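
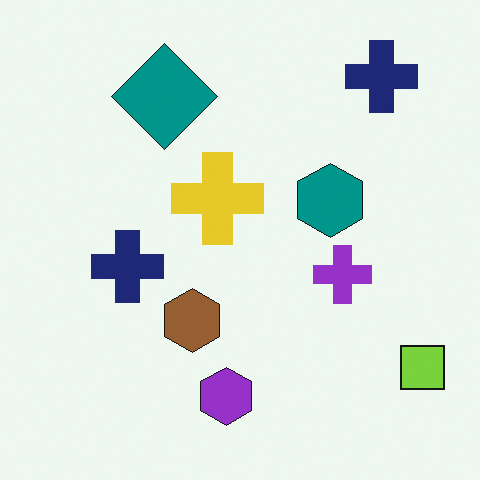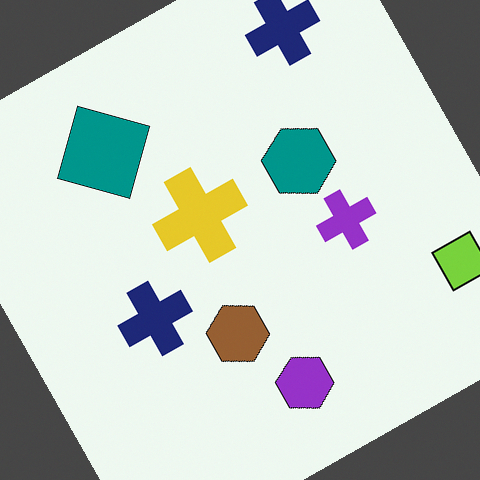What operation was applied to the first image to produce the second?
The transformation is: rotated counter-clockwise by a clearly visible amount.

Every shape is tilted by the same angle and the image corners show triangular fill wedges — a whole-image rotation by a non-right angle.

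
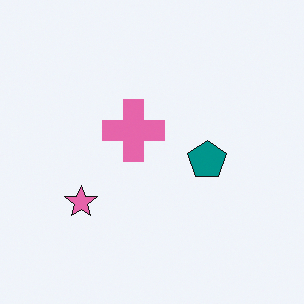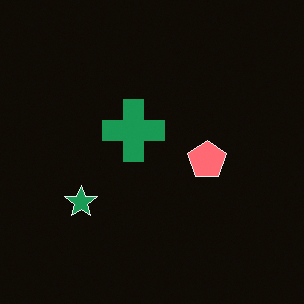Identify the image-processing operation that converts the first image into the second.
The image was color-inverted (negative).

The light background has become dark and every shape's color is its complement — a photographic negative.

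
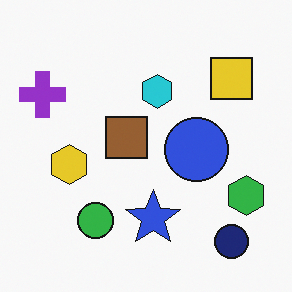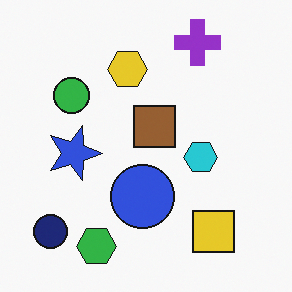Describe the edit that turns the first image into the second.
This is the original image rotated 90° clockwise.

The navy circle sits in the bottom-right of the first image and the bottom-left of the second — consistent with a whole-image 90° clockwise rotation.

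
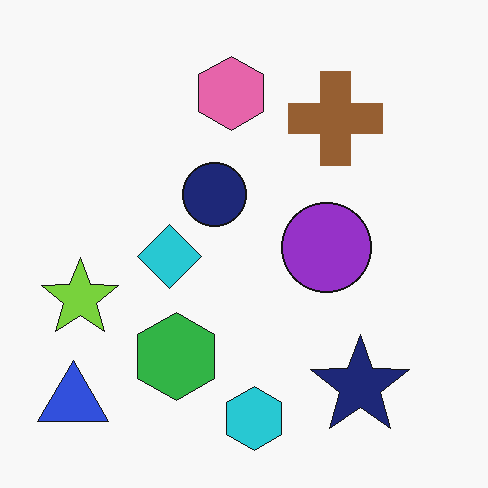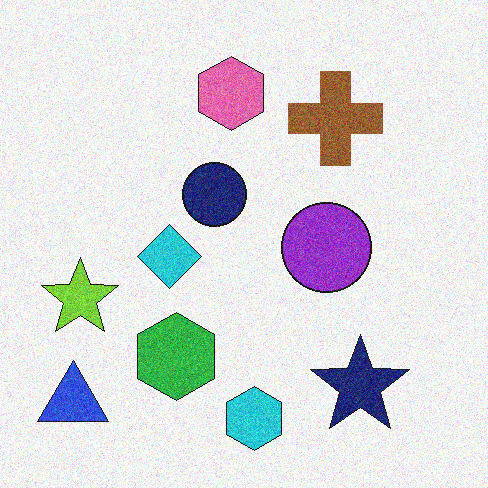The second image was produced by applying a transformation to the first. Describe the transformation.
Degraded with visible gaussian noise.

Random speckle covers the whole image, including the flat background.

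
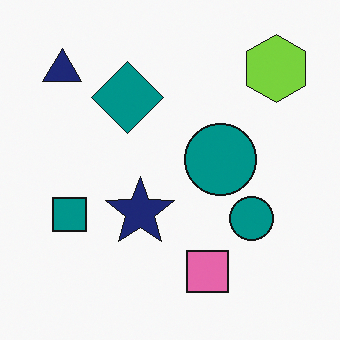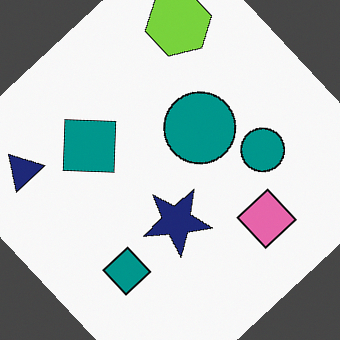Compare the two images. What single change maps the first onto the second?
It was rotated counter-clockwise by a large amount — several tens of degrees.

Every shape is tilted by the same angle and the image corners show triangular fill wedges — a whole-image rotation by a non-right angle.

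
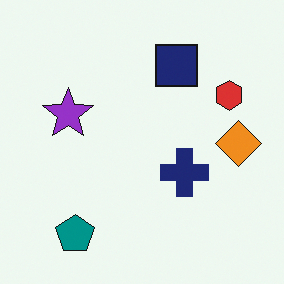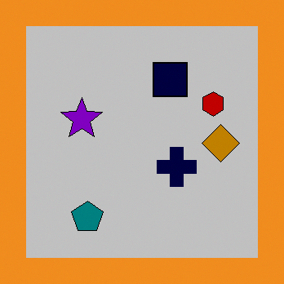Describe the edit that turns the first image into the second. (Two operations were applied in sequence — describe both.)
Heavily posterized to just a handful of flat colors, then framed with a orange border.

Each flat color has snapped to a coarser quantized level — most visibly, the near-white background has dropped to a flat grey. A solid orange frame runs around the edge of the second image, with the content slightly shrunk inside it.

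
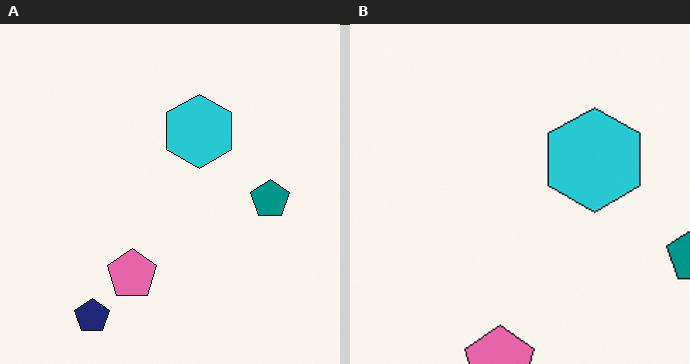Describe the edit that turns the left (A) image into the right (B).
The transformation is: cropped to a modestly smaller region and rescaled.

The visible shapes are larger and the field of view is narrower; shapes near the original edges may be partly or wholly outside the frame — a crop-and-rescale.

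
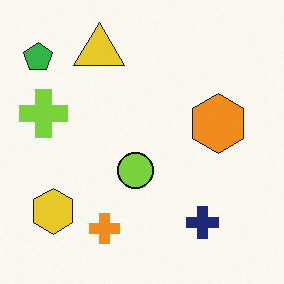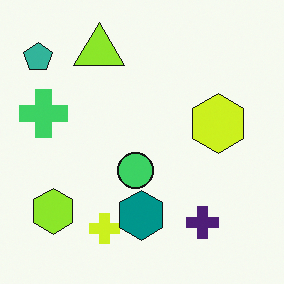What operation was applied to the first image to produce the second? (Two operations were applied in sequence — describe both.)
The image was hue-shifted slightly, then overlaid with an additional teal hexagon.

Every shape's color has rotated by the same amount around the hue wheel — a uniform hue shift. A teal hexagon appears in the second image that is absent from the first.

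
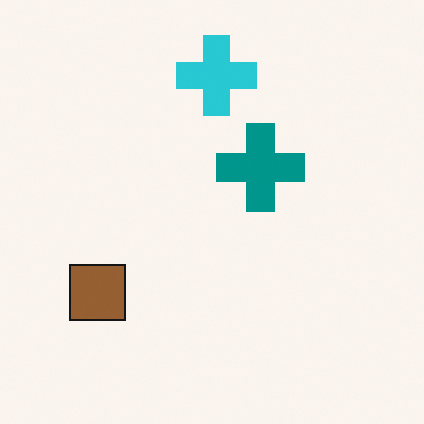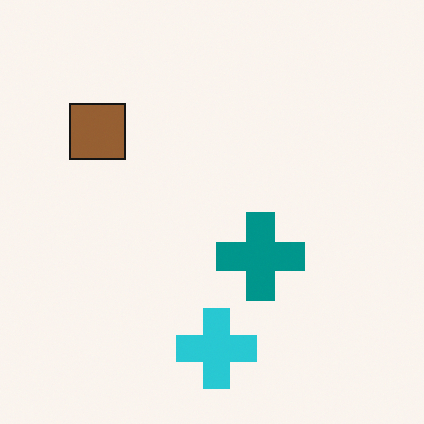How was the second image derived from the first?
This is the original image flipped vertically (top ↔ bottom).

The cyan cross is in the top of the first image and the bottom of the second — shapes on opposite sides of the horizontal midline have swapped in a mirror flip.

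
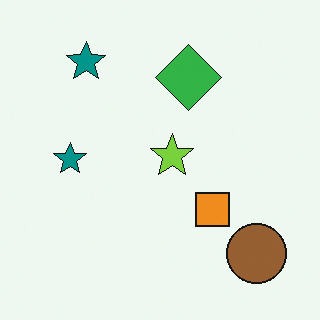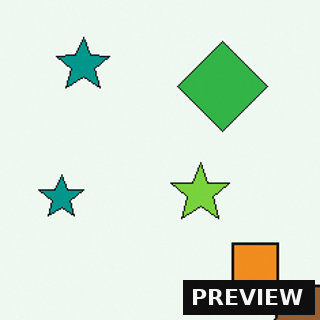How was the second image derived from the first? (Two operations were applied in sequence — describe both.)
This is the original image cropped slightly and scaled back up, then watermarked with the text "PREVIEW" in the lower-right corner.

The visible shapes are larger and the field of view is narrower; shapes near the original edges may be partly or wholly outside the frame — a crop-and-rescale. A dark label reading "PREVIEW" appears in the lower-right corner.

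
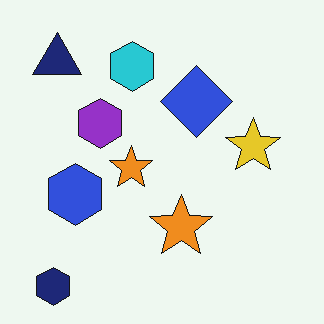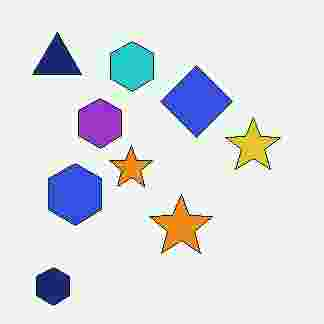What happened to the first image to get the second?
The second image is the first degraded with heavy JPEG compression.

Blocky 8×8 compression artifacts appear around shape edges and the flat background shows ringing — characteristic JPEG degradation.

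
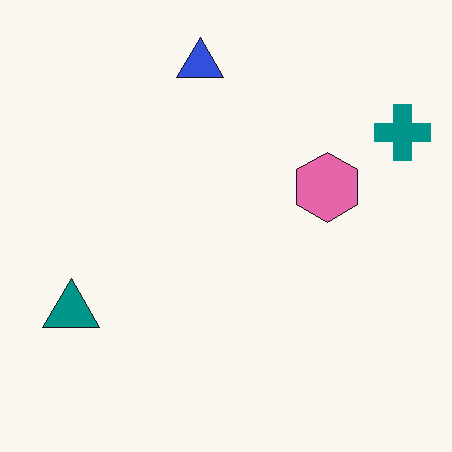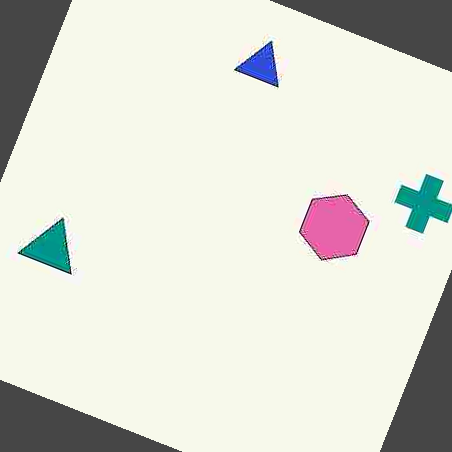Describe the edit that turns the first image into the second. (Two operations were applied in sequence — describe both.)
Heavily JPEG-compressed with obvious blocking artifacts, then rotated clockwise by a moderate amount.

Blocky 8×8 compression artifacts appear around shape edges and the flat background shows ringing — characteristic JPEG degradation. Every shape is tilted by the same angle and the image corners show triangular fill wedges — a whole-image rotation by a non-right angle.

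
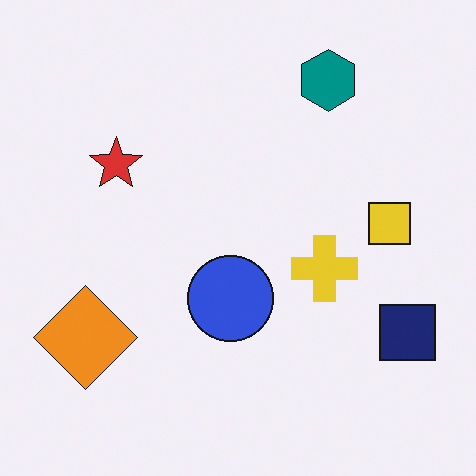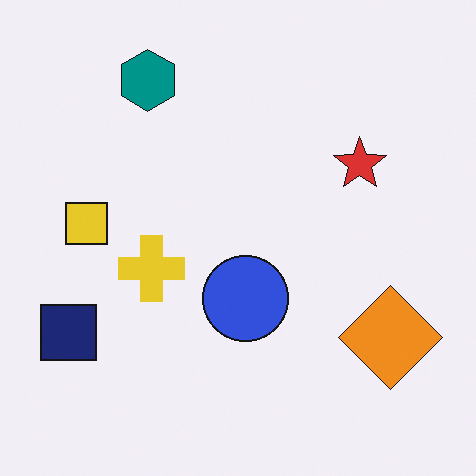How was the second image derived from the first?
It was flipped horizontally (left ↔ right).

The navy square is in the bottom-right of the first image and the bottom-left of the second — shapes on opposite sides of the vertical midline have swapped in a mirror flip.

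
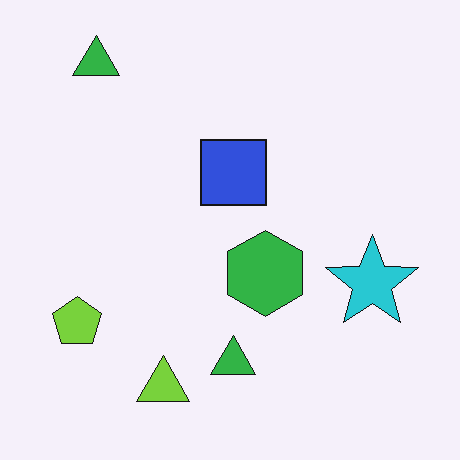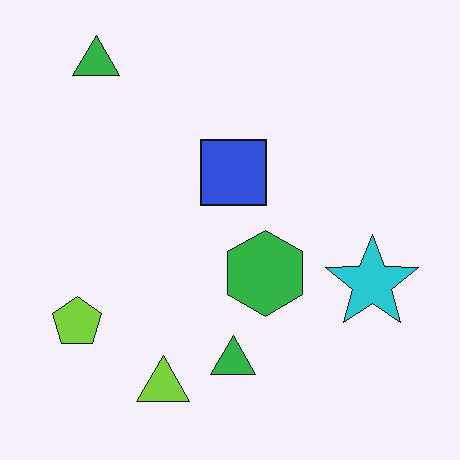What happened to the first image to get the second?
This is the original image given moderate JPEG compression.

Blocky 8×8 compression artifacts appear around shape edges and the flat background shows ringing — characteristic JPEG degradation.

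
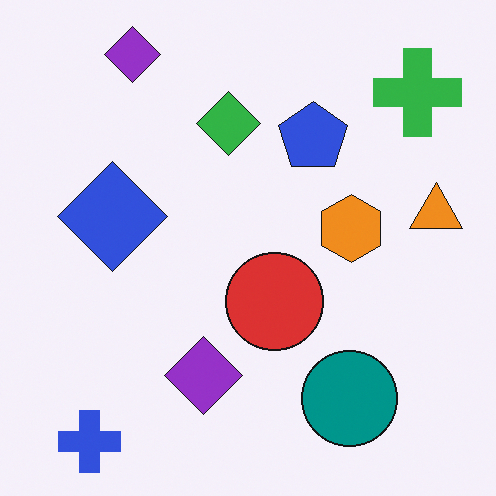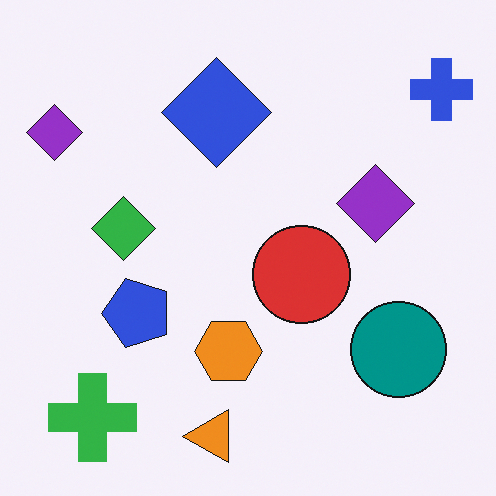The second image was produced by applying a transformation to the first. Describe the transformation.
The transformation is: transposed (reflected across the top-left ↔ bottom-right diagonal).

Shapes have swapped their row and column positions — what was in the top-right is now in the bottom-left — a diagonal reflection.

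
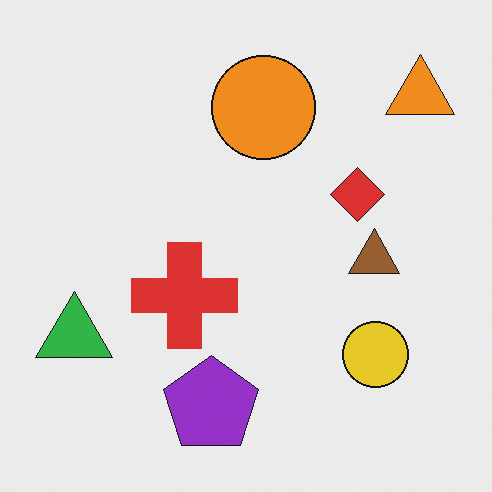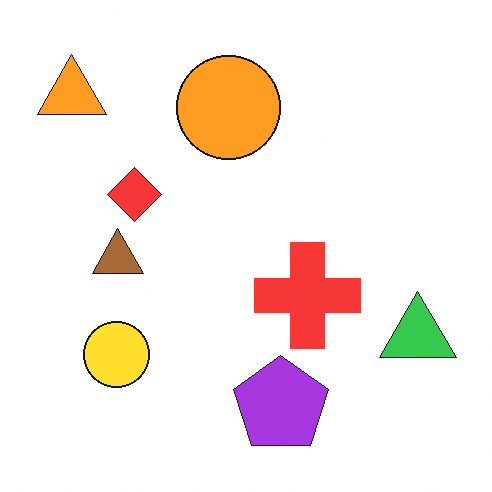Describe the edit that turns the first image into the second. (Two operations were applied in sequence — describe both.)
Flipped horizontally (left ↔ right), then brightened a little.

The orange triangle is in the top-right of the first image and the top-left of the second — shapes on opposite sides of the vertical midline have swapped in a mirror flip. Every pixel — background and shapes alike — is uniformly brightened.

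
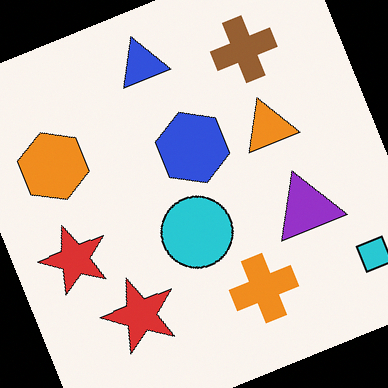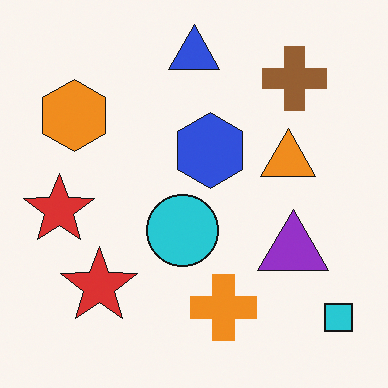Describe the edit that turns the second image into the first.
Rotated counter-clockwise by a moderate amount.

Every shape is tilted by the same angle and the image corners show triangular fill wedges — a whole-image rotation by a non-right angle.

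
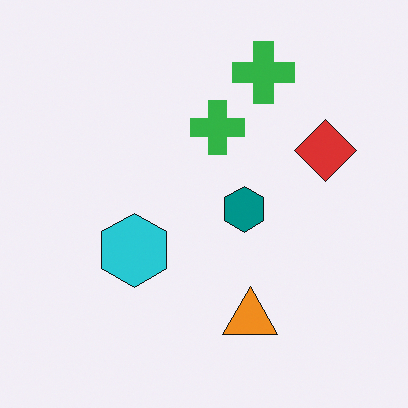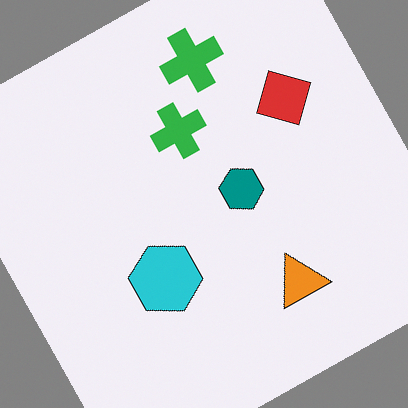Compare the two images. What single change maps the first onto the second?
The transformation is: rotated counter-clockwise by a clearly visible amount.

Every shape is tilted by the same angle and the image corners show triangular fill wedges — a whole-image rotation by a non-right angle.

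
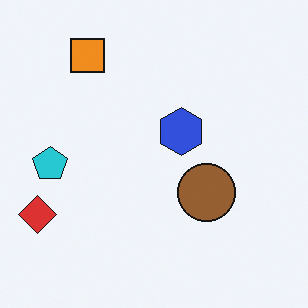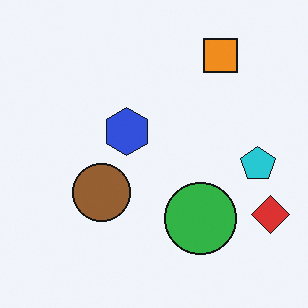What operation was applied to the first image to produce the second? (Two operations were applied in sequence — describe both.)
The second image is the first flipped horizontally (left ↔ right), then overlaid with an additional green circle.

The red diamond is in the bottom-left of the first image and the bottom-right of the second — shapes on opposite sides of the vertical midline have swapped in a mirror flip. A green circle appears in the second image that is absent from the first.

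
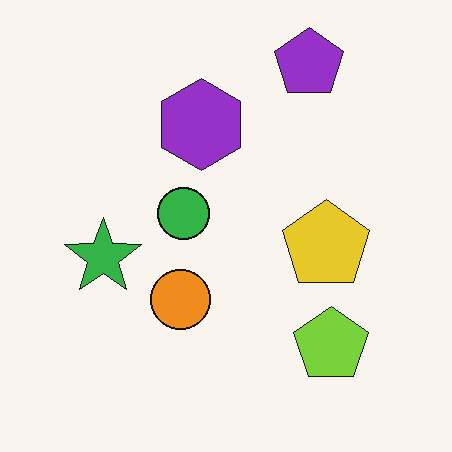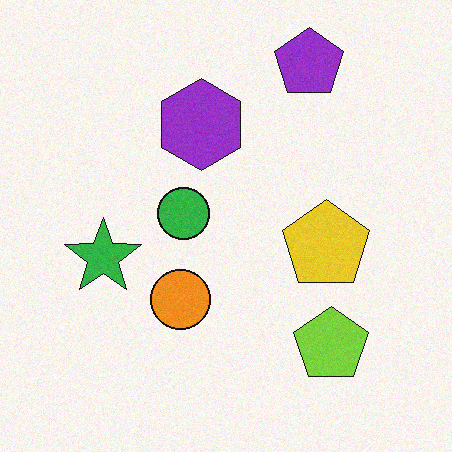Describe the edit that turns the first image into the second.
The image was degraded with light additive noise.

Random speckle covers the whole image, including the flat background.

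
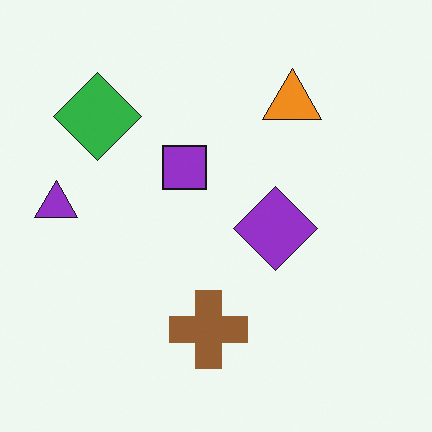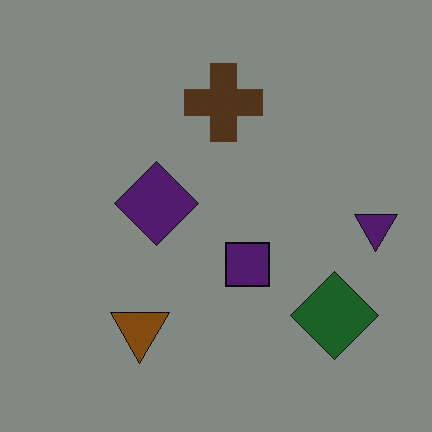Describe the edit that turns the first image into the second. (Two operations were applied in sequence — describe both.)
It was darkened a lot, then rotated 180°.

Every pixel — background and shapes alike — is uniformly darkened. The purple triangle sits in the left of the first image and the right of the second — consistent with a whole-image 180° rotation.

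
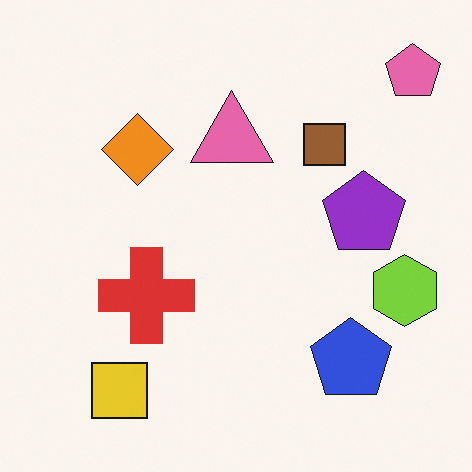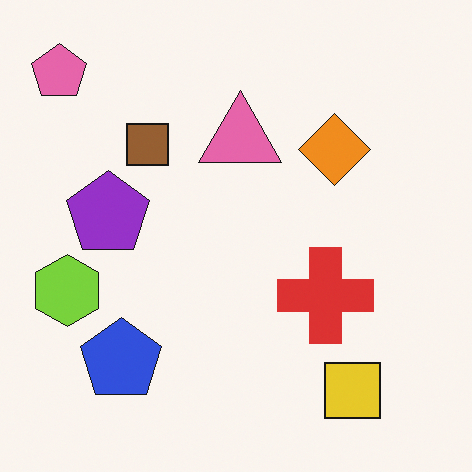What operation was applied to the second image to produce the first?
This is the original image flipped horizontally (left ↔ right).

The pink pentagon is in the top-left of the second image and the top-right of the first — shapes on opposite sides of the vertical midline have swapped in a mirror flip.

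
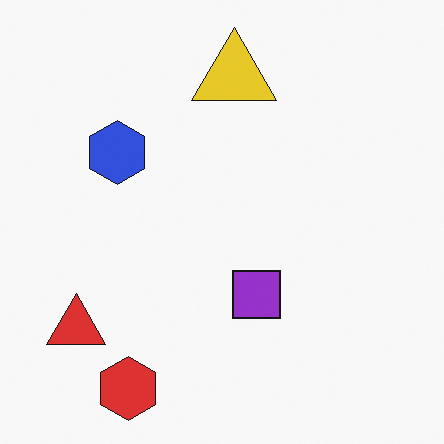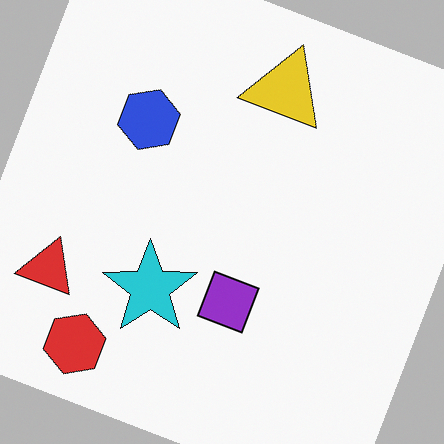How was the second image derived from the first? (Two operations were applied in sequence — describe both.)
It was rotated clockwise by a clearly visible amount, then overlaid with an additional cyan star.

Every shape is tilted by the same angle and the image corners show triangular fill wedges — a whole-image rotation by a non-right angle. A cyan star appears in the second image that is absent from the first.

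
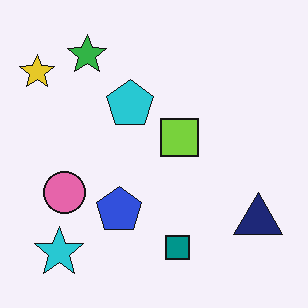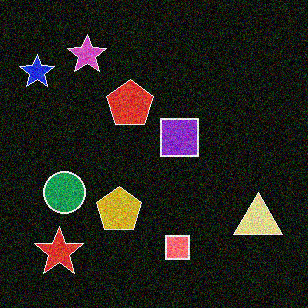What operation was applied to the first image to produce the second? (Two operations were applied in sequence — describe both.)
The transformation is: color-inverted (negative), then degraded with strong gaussian noise.

The light background has become dark and every shape's color is its complement — a photographic negative. Random speckle covers the whole image, including the flat background.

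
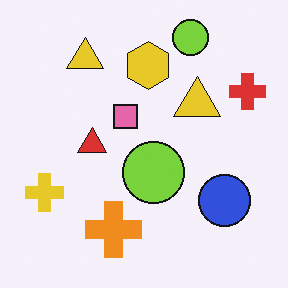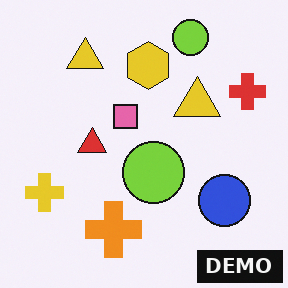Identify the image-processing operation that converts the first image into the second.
It was watermarked with the text "DEMO" in the lower-right corner.

A dark label reading "DEMO" appears in the lower-right corner.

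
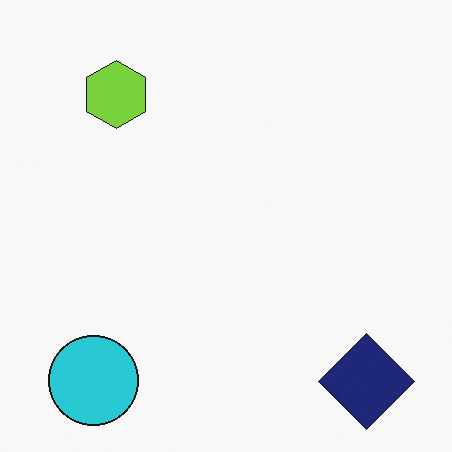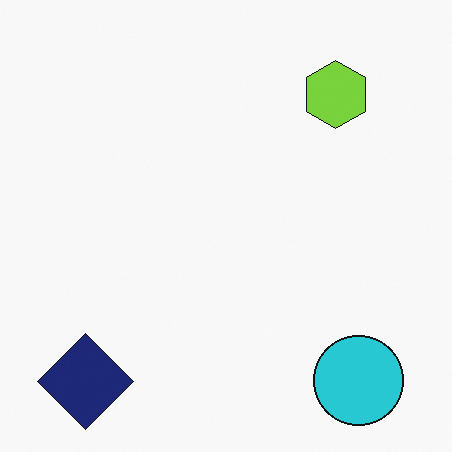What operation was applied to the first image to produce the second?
This is the original image flipped horizontally (left ↔ right).

The navy diamond is in the bottom-right of the first image and the bottom-left of the second — shapes on opposite sides of the vertical midline have swapped in a mirror flip.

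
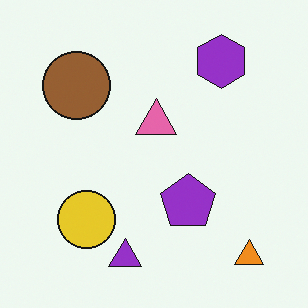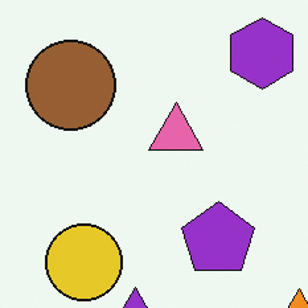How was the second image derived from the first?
It was cropped to a modestly smaller region and rescaled.

The visible shapes are larger and the field of view is narrower; shapes near the original edges may be partly or wholly outside the frame — a crop-and-rescale.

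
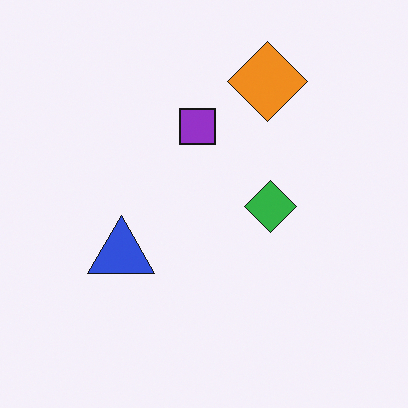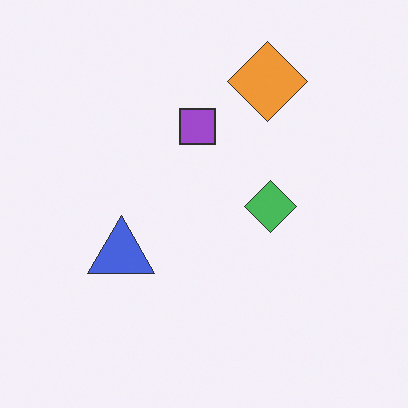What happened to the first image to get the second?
The transformation is: given slightly reduced contrast.

Tones are pushed toward mid-grey across the whole image — a global contrast change.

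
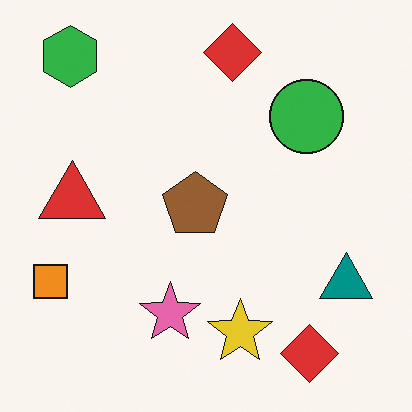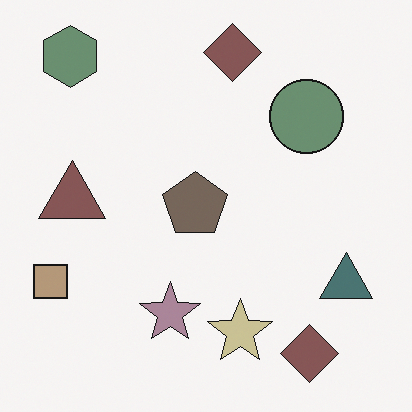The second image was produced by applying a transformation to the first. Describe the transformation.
The image was heavily desaturated.

All colors are more muted and greyish — a global saturation change.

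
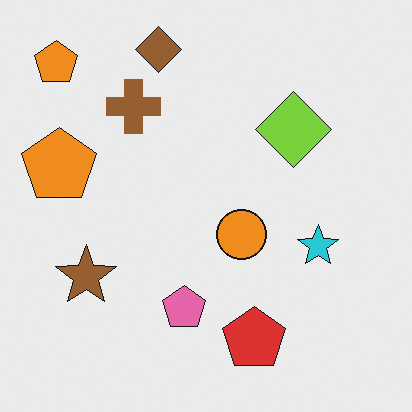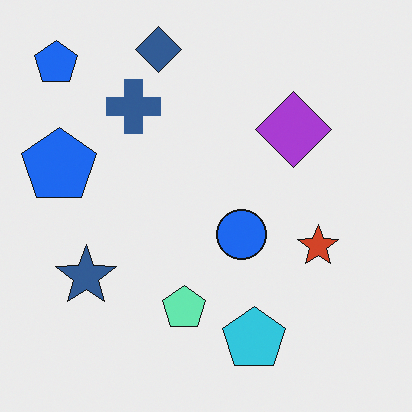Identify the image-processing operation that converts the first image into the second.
The transformation is: hue-shifted through roughly half the color wheel.

Every shape's color has rotated by the same amount around the hue wheel — a uniform hue shift.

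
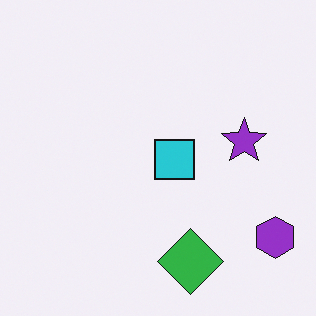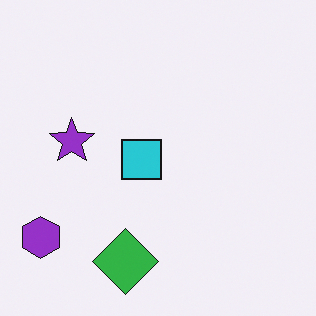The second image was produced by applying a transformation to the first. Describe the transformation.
The transformation is: flipped horizontally (left ↔ right).

The purple hexagon is in the bottom-right of the first image and the bottom-left of the second — shapes on opposite sides of the vertical midline have swapped in a mirror flip.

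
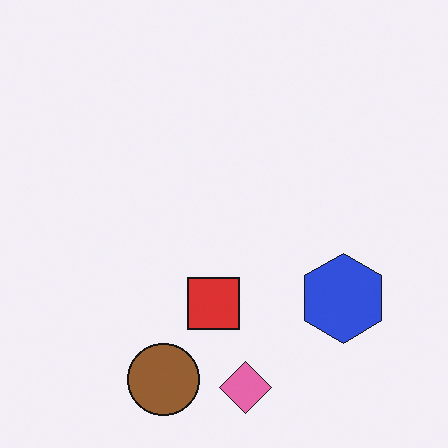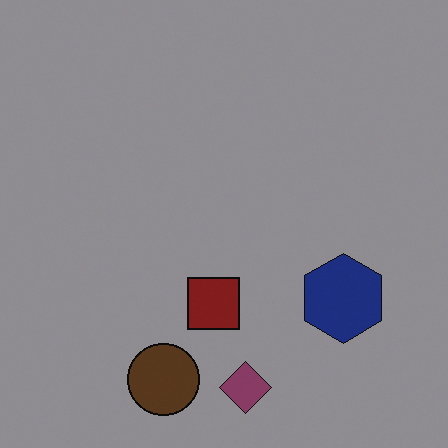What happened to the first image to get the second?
The transformation is: darkened a lot.

Every pixel — background and shapes alike — is uniformly darkened.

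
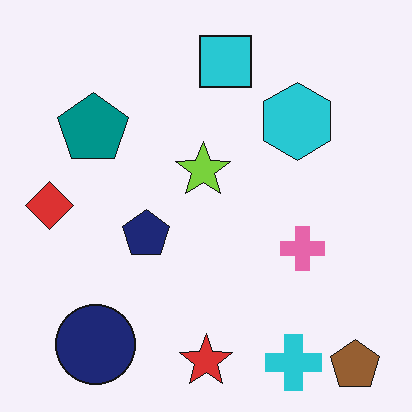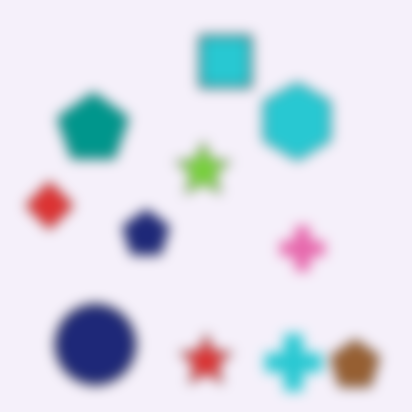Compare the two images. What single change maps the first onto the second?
Heavily blurred.

Shape edges and outlines are uniformly softened across the whole image.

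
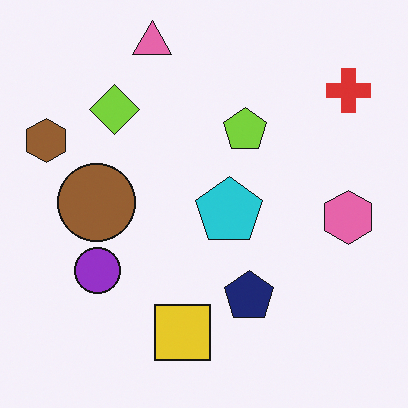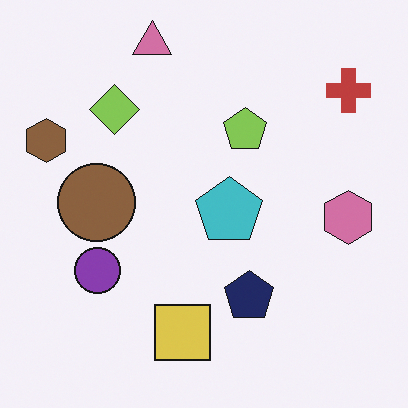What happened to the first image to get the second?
It was slightly desaturated.

All colors are more muted and greyish — a global saturation change.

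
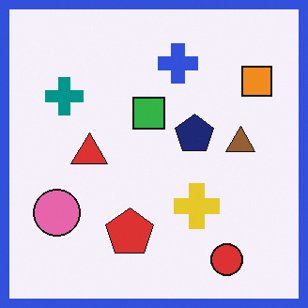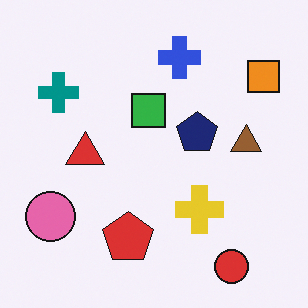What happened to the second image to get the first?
It was framed with a blue border.

A solid blue frame runs around the edge of the first image, with the content slightly shrunk inside it.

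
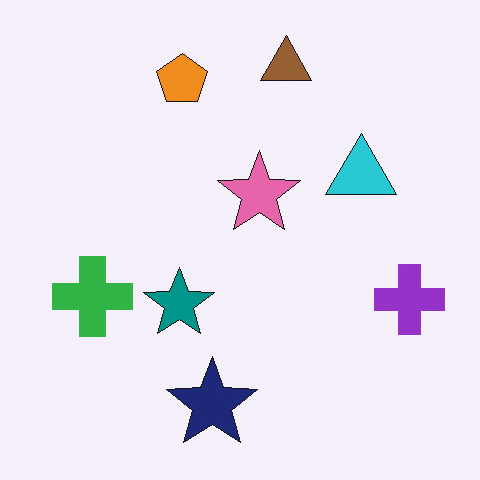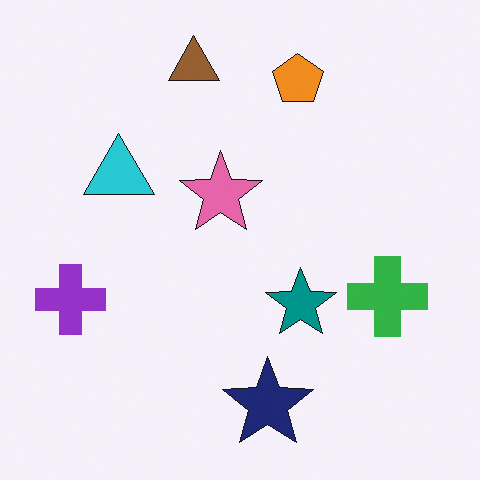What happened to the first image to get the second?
This is the original image flipped horizontally (left ↔ right).

The purple cross is in the right of the first image and the left of the second — shapes on opposite sides of the vertical midline have swapped in a mirror flip.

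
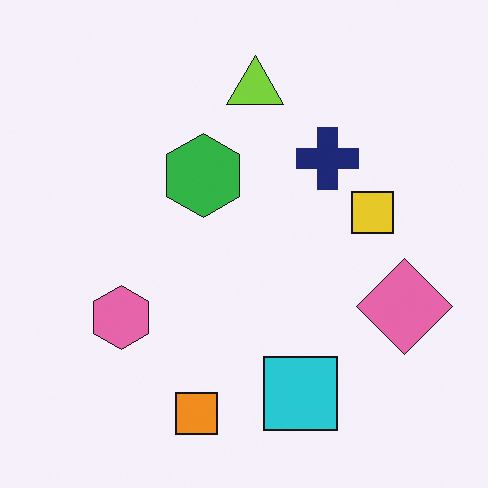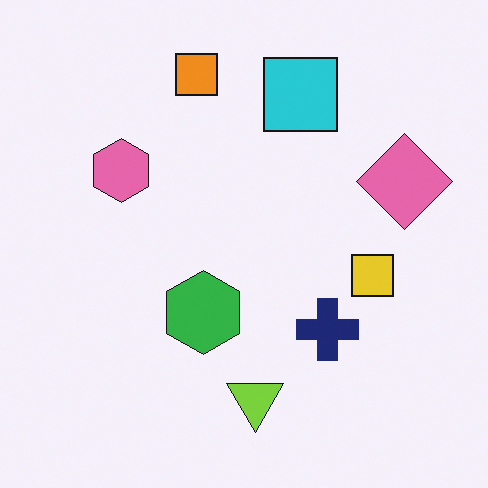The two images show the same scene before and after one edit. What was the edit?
The image was flipped vertically (top ↔ bottom).

The orange square is in the bottom of the first image and the top of the second — shapes on opposite sides of the horizontal midline have swapped in a mirror flip.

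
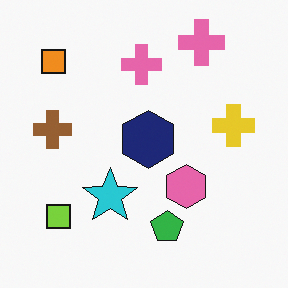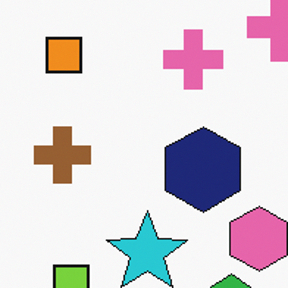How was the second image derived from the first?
The transformation is: cropped to a modestly smaller region and rescaled.

The visible shapes are larger and the field of view is narrower; shapes near the original edges may be partly or wholly outside the frame — a crop-and-rescale.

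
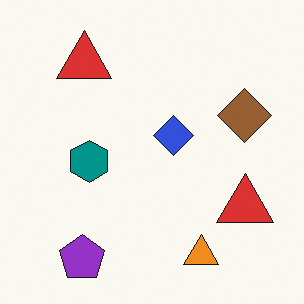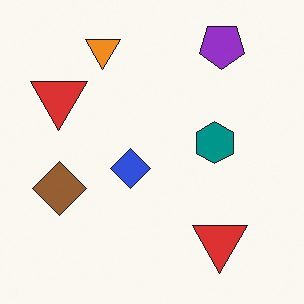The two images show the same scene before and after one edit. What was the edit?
This is the original image rotated 180°.

The purple pentagon sits in the bottom-left of the first image and the top-right of the second — consistent with a whole-image 180° rotation.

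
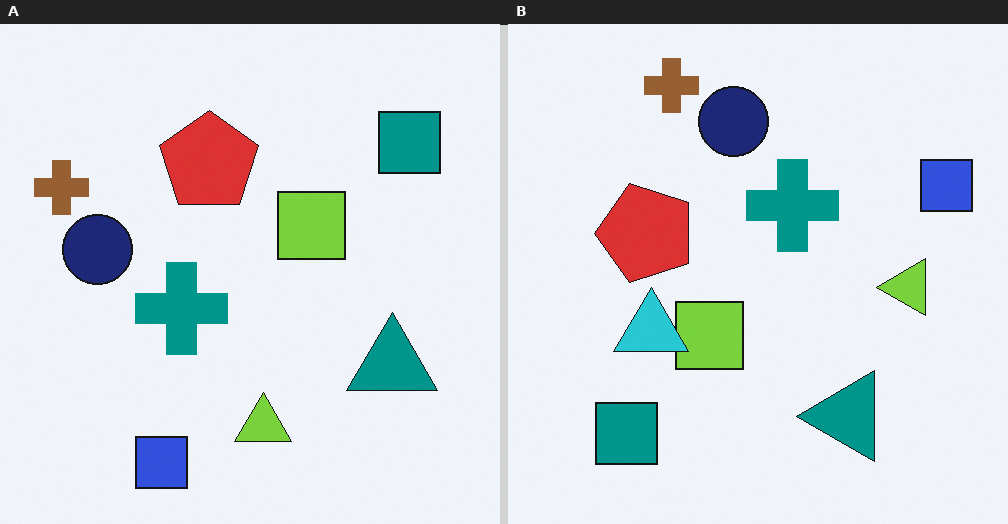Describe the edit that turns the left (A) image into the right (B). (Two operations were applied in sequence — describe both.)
The right (B) image is the left (A) transposed (reflected across the top-left ↔ bottom-right diagonal), then overlaid with an additional cyan triangle.

Shapes have swapped their row and column positions — what was in the top-right is now in the bottom-left — a diagonal reflection. A cyan triangle appears in the right (B) image that is absent from the left (A).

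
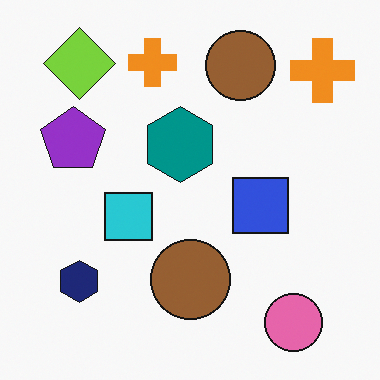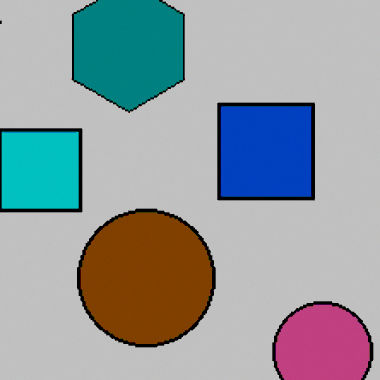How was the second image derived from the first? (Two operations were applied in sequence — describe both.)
It was cropped to a noticeably smaller region and rescaled, then aggressively posterized.

The visible shapes are larger and the field of view is narrower; shapes near the original edges may be partly or wholly outside the frame — a crop-and-rescale. Each flat color has snapped to a coarser quantized level — most visibly, the near-white background has dropped to a flat grey.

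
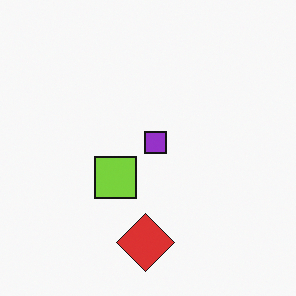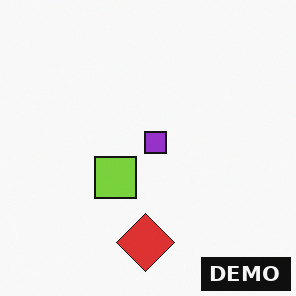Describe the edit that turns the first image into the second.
The second image is the first watermarked with the text "DEMO" in the lower-right corner.

A dark label reading "DEMO" appears in the lower-right corner.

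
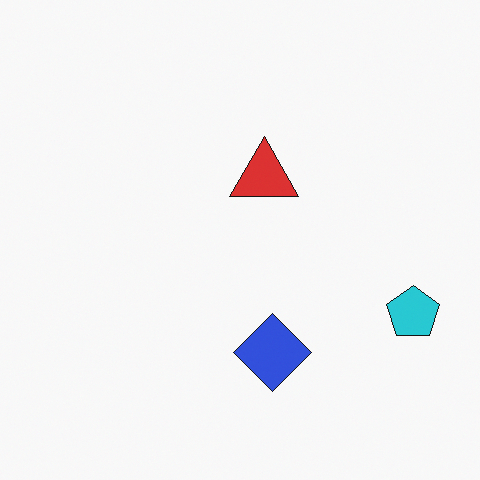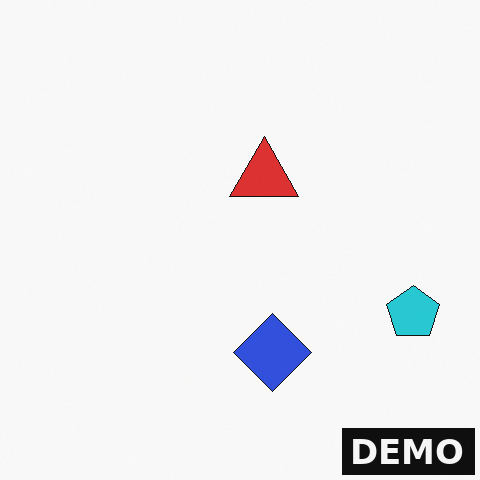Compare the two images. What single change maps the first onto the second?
It was watermarked with the text "DEMO" in the lower-right corner.

A dark label reading "DEMO" appears in the lower-right corner.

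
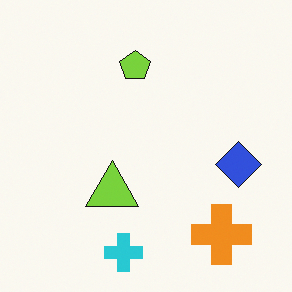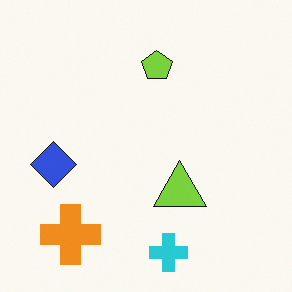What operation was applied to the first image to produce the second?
It was flipped horizontally (left ↔ right).

The blue diamond is in the right of the first image and the left of the second — shapes on opposite sides of the vertical midline have swapped in a mirror flip.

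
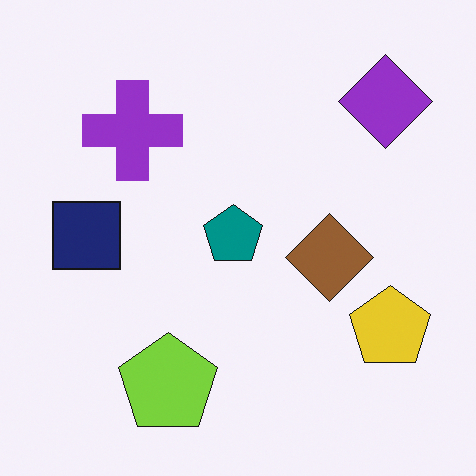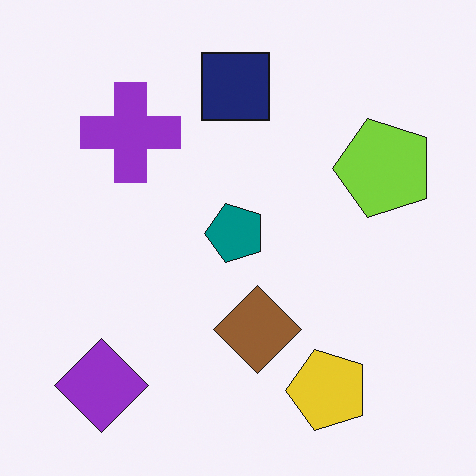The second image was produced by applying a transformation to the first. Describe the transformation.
The transformation is: transposed (reflected across the top-left ↔ bottom-right diagonal).

Shapes have swapped their row and column positions — what was in the top-right is now in the bottom-left — a diagonal reflection.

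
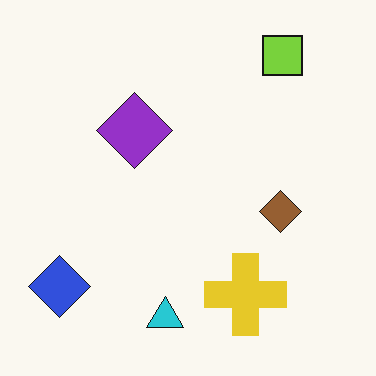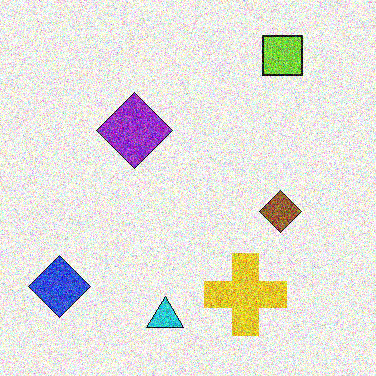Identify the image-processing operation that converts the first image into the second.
The transformation is: degraded with heavy additive noise.

Random speckle covers the whole image, including the flat background.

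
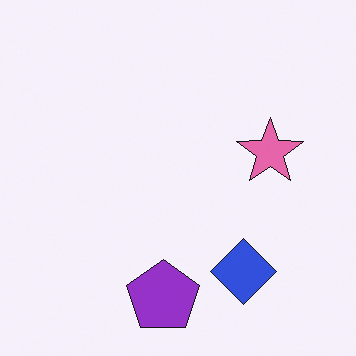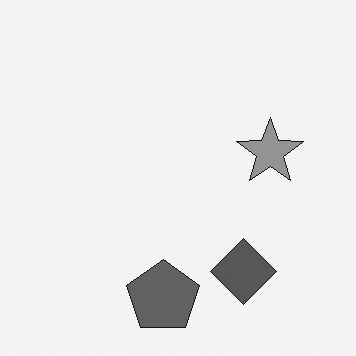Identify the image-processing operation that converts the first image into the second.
The image was converted to grayscale.

All color is removed — every shape is now a shade of grey.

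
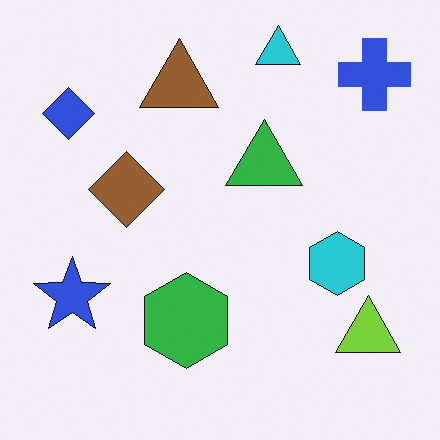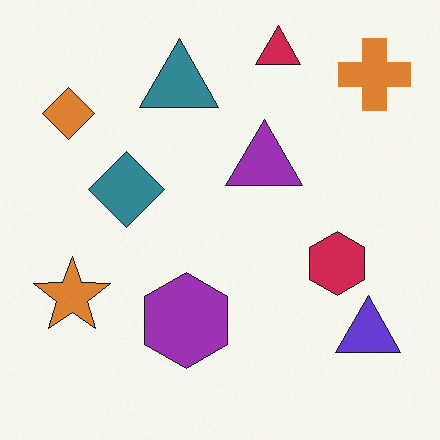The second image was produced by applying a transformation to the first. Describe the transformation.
The transformation is: hue-shifted through roughly half the color wheel.

Every shape's color has rotated by the same amount around the hue wheel — a uniform hue shift.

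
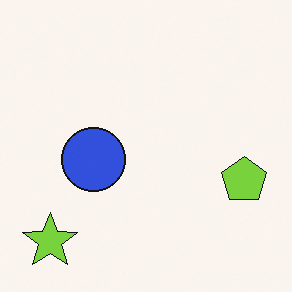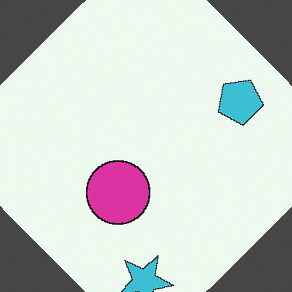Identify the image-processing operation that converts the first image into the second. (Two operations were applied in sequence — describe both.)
Hue-shifted by a moderate amount, then rotated counter-clockwise by a large amount — several tens of degrees.

Every shape's color has rotated by the same amount around the hue wheel — a uniform hue shift. Every shape is tilted by the same angle and the image corners show triangular fill wedges — a whole-image rotation by a non-right angle.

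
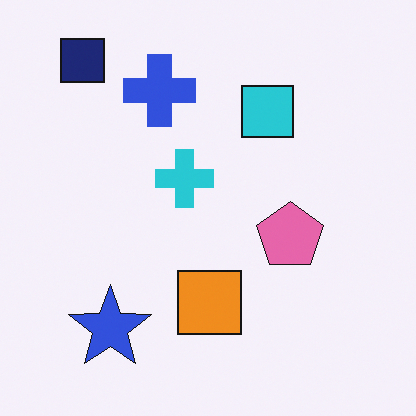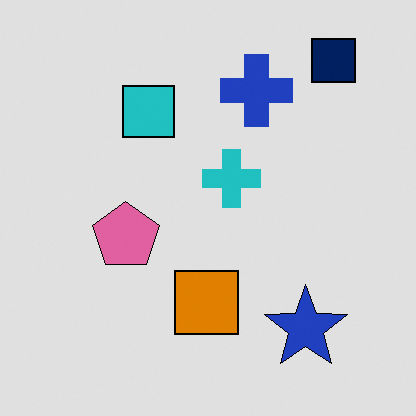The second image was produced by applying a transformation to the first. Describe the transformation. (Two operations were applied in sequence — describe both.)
The transformation is: flipped horizontally (left ↔ right), then moderately posterized.

The navy square is in the top-left of the first image and the top-right of the second — shapes on opposite sides of the vertical midline have swapped in a mirror flip. Each flat color has snapped to a coarser quantized level — most visibly, the near-white background has dropped to a flat grey.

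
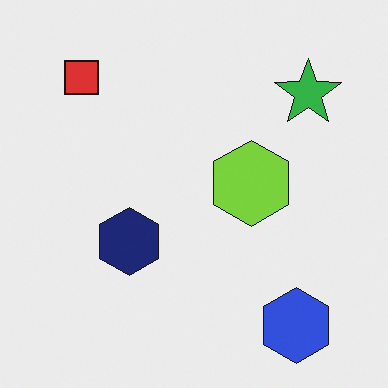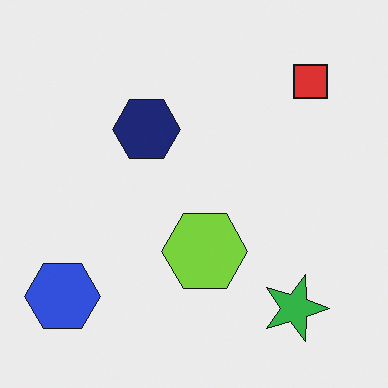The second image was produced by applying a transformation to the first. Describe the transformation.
The image was rotated 90° clockwise.

The blue hexagon sits in the bottom-right of the first image and the bottom-left of the second — consistent with a whole-image 90° clockwise rotation.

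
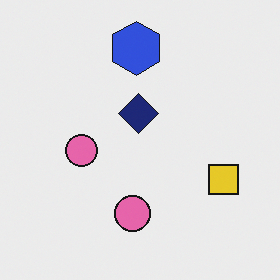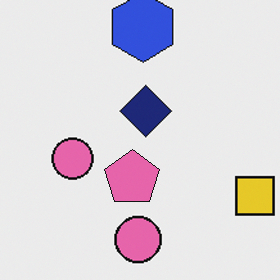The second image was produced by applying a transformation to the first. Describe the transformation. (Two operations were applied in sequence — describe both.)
This is the original image cropped slightly and scaled back up, then overlaid with an additional pink pentagon.

The visible shapes are larger and the field of view is narrower; shapes near the original edges may be partly or wholly outside the frame — a crop-and-rescale. A pink pentagon appears in the second image that is absent from the first.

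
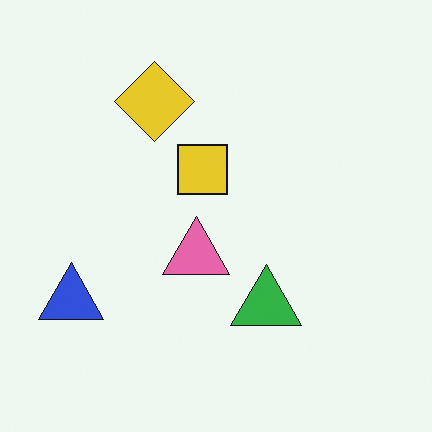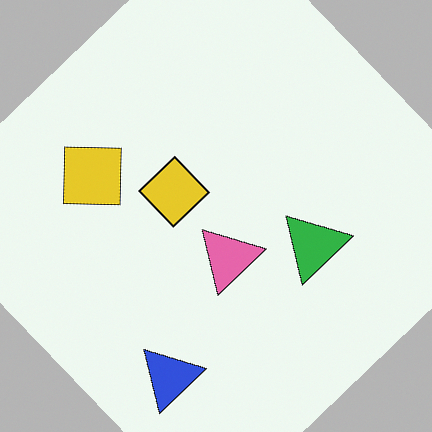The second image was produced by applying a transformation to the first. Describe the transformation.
This is the original image rotated counter-clockwise by a large amount — several tens of degrees.

Every shape is tilted by the same angle and the image corners show triangular fill wedges — a whole-image rotation by a non-right angle.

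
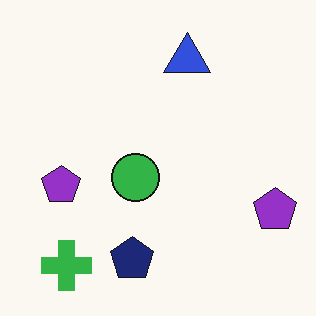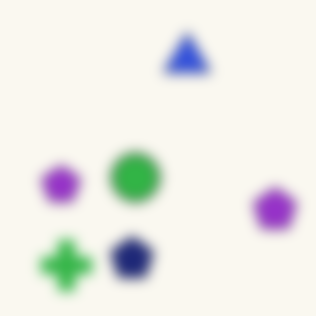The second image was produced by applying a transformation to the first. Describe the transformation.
Heavily blurred.

Shape edges and outlines are uniformly softened across the whole image.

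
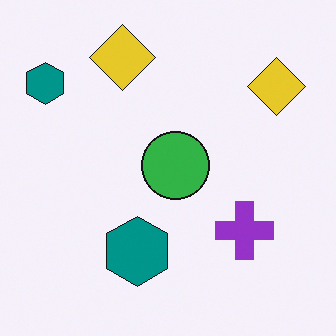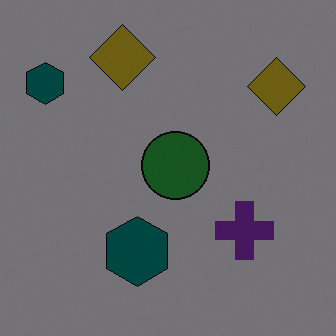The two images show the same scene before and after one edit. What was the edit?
The second image is the first darkened a lot.

Every pixel — background and shapes alike — is uniformly darkened.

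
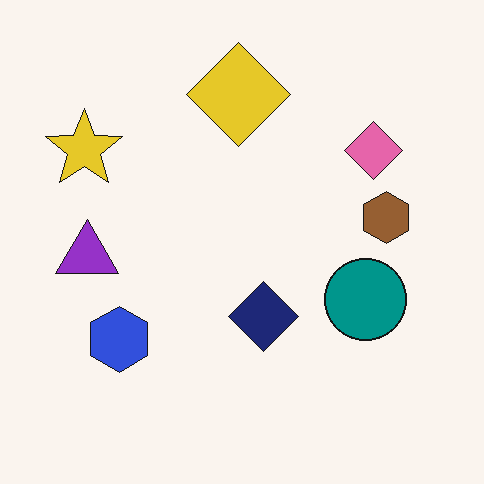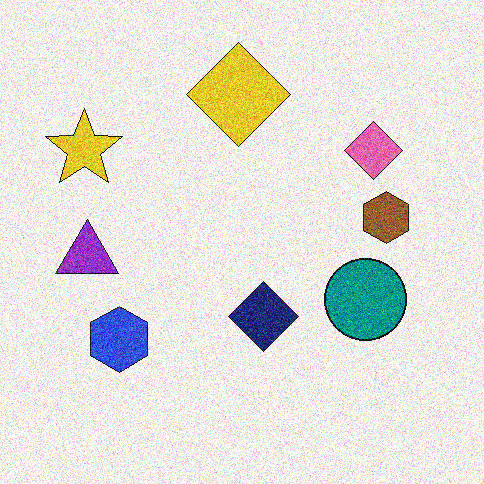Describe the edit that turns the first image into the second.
The transformation is: degraded with heavy additive noise.

Random speckle covers the whole image, including the flat background.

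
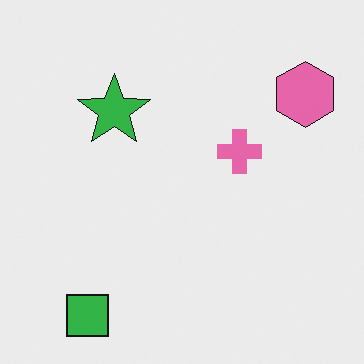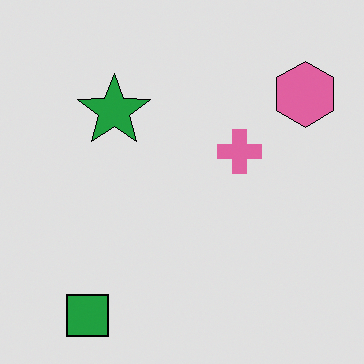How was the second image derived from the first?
Moderately posterized.

Each flat color has snapped to a coarser quantized level — most visibly, the near-white background has dropped to a flat grey.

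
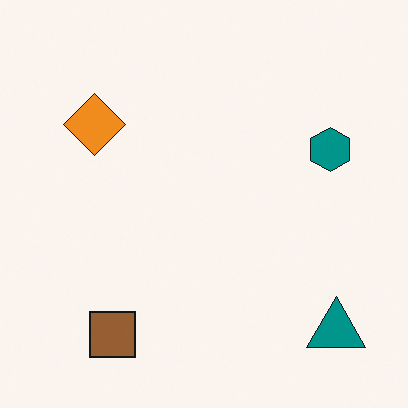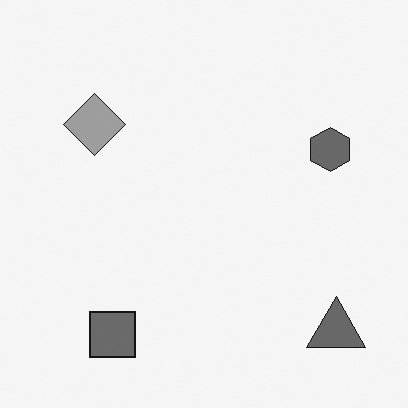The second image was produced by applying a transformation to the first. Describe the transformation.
This is the original image converted to grayscale.

All color is removed — every shape is now a shade of grey.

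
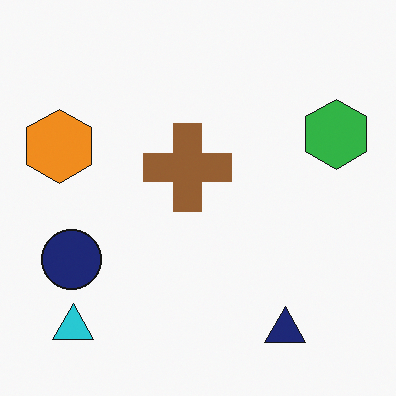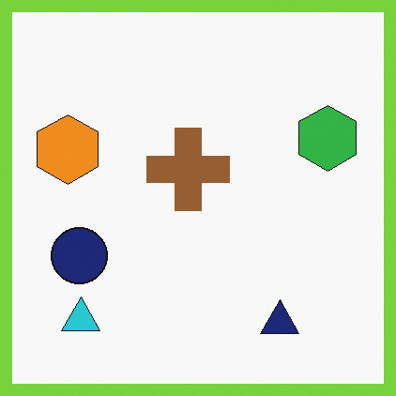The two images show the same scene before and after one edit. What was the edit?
The second image is the first framed with a lime border.

A solid lime frame runs around the edge of the second image, with the content slightly shrunk inside it.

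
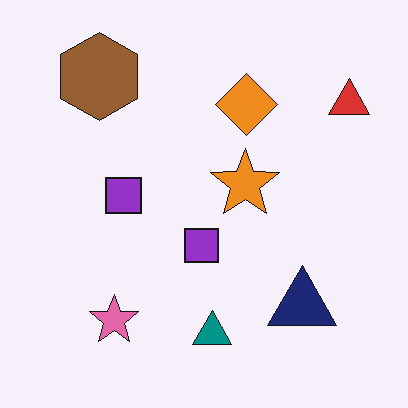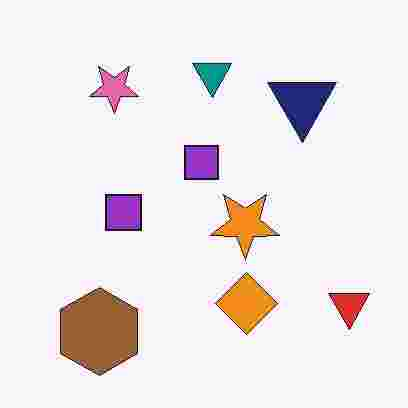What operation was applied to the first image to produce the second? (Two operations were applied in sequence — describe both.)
The image was degraded with heavy JPEG compression, then flipped vertically (top ↔ bottom).

Blocky 8×8 compression artifacts appear around shape edges and the flat background shows ringing — characteristic JPEG degradation. The teal triangle is in the bottom of the first image and the top of the second — shapes on opposite sides of the horizontal midline have swapped in a mirror flip.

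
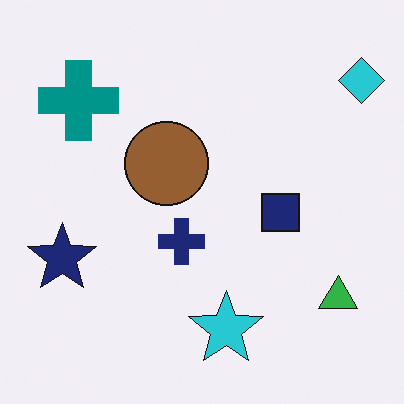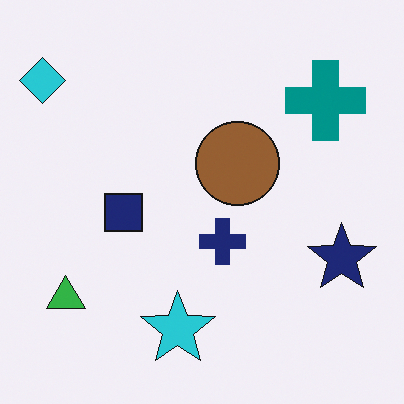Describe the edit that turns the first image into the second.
Flipped horizontally (left ↔ right).

The cyan diamond is in the top-right of the first image and the top-left of the second — shapes on opposite sides of the vertical midline have swapped in a mirror flip.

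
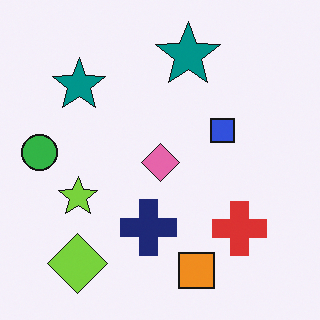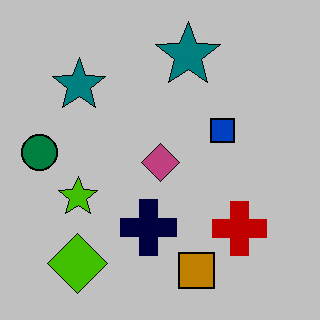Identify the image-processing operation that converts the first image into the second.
The transformation is: heavily posterized to just a handful of flat colors.

Each flat color has snapped to a coarser quantized level — most visibly, the near-white background has dropped to a flat grey.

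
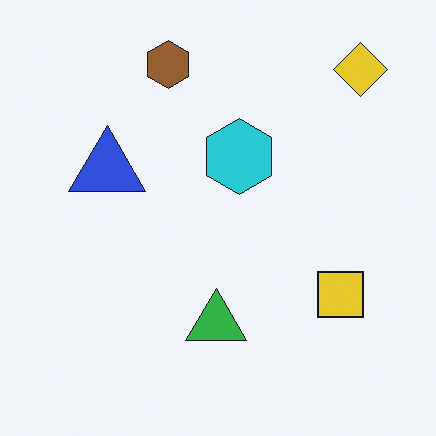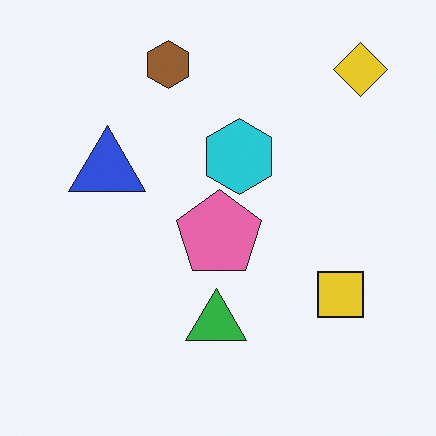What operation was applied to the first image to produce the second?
The image was overlaid with an additional pink pentagon.

A pink pentagon appears in the second image that is absent from the first.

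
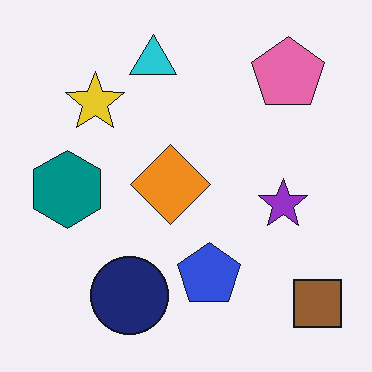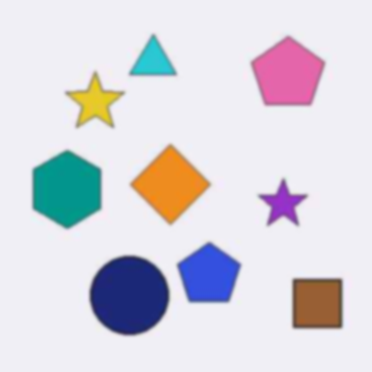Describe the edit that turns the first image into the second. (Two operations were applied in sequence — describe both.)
The image was JPEG-compressed with visible artifacts, then slightly softened.

Blocky 8×8 compression artifacts appear around shape edges and the flat background shows ringing — characteristic JPEG degradation. Shape edges and outlines are uniformly softened across the whole image.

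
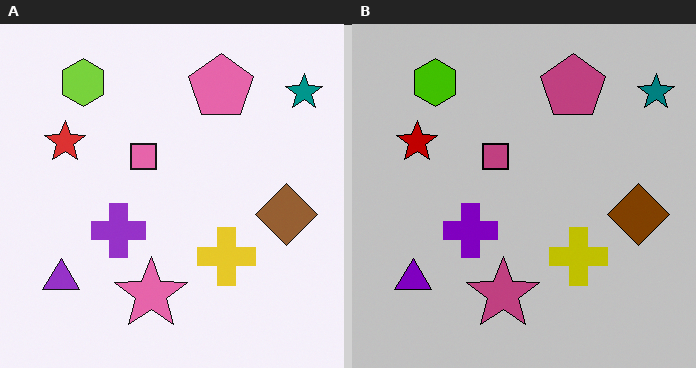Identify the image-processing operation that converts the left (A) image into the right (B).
The transformation is: heavily posterized to just a handful of flat colors.

Each flat color has snapped to a coarser quantized level — most visibly, the near-white background has dropped to a flat grey.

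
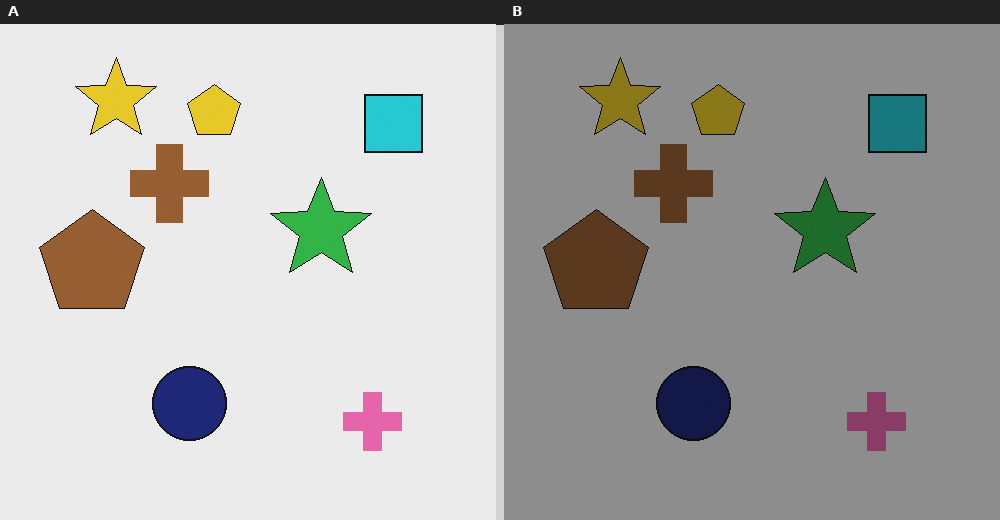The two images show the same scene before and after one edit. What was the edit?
The right (B) image is the left (A) darkened a lot.

Every pixel — background and shapes alike — is uniformly darkened.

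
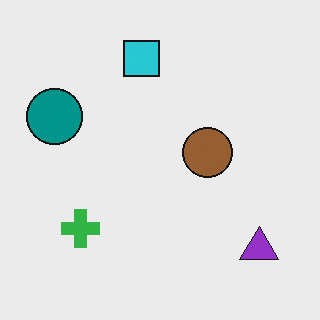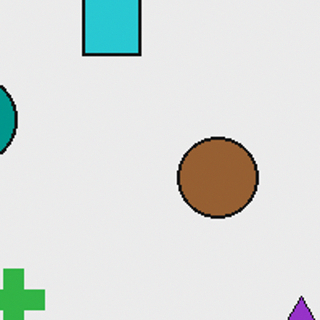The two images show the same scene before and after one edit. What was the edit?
This is the original image cropped to a modestly smaller region and rescaled.

The visible shapes are larger and the field of view is narrower; shapes near the original edges may be partly or wholly outside the frame — a crop-and-rescale.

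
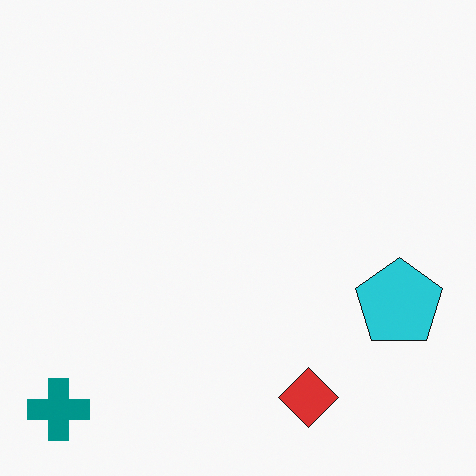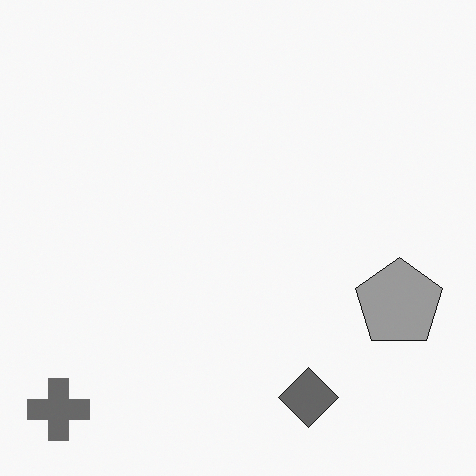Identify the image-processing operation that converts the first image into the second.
The transformation is: converted to grayscale.

All color is removed — every shape is now a shade of grey.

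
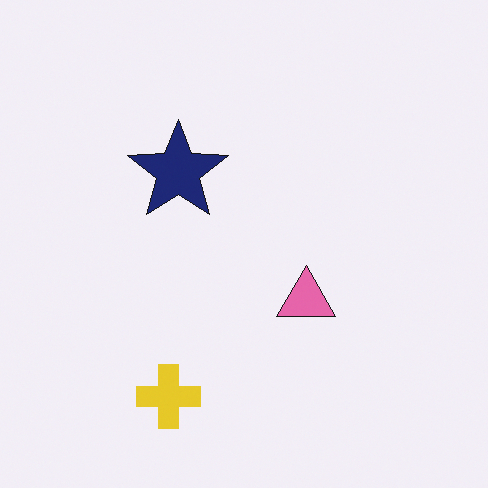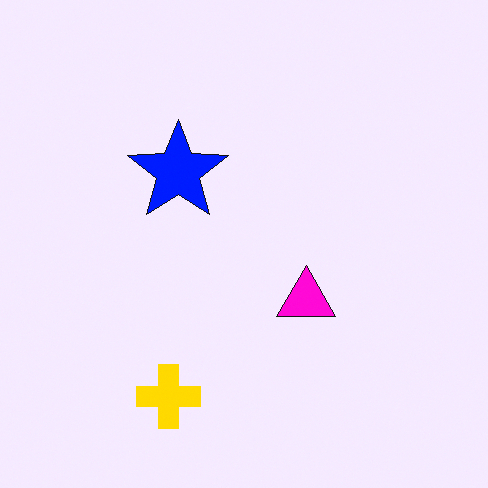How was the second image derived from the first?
The second image is the first heavily oversaturated.

All colors are more vivid — a global saturation change.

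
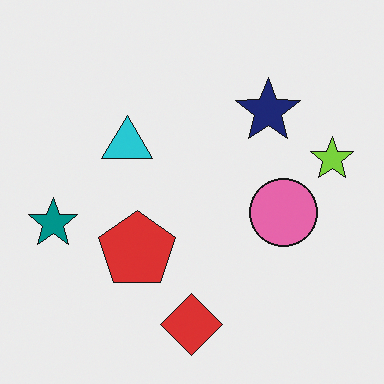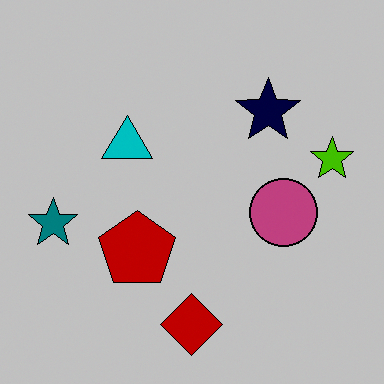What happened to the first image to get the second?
The second image is the first aggressively posterized.

Each flat color has snapped to a coarser quantized level — most visibly, the near-white background has dropped to a flat grey.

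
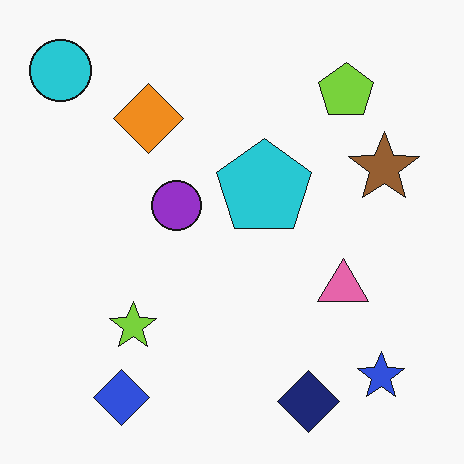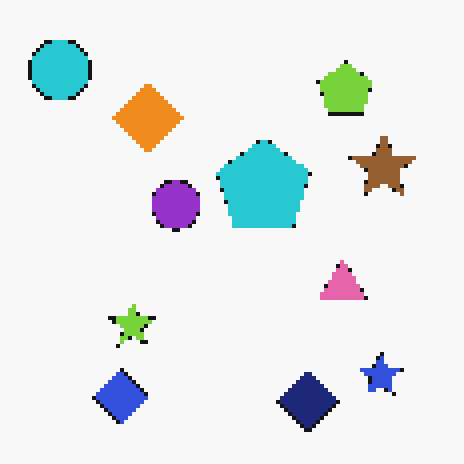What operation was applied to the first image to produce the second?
Mildly pixelated.

Shapes are reduced to large square blocks; fine edges and outlines are lost — a downscale-then-upscale (mosaic) effect.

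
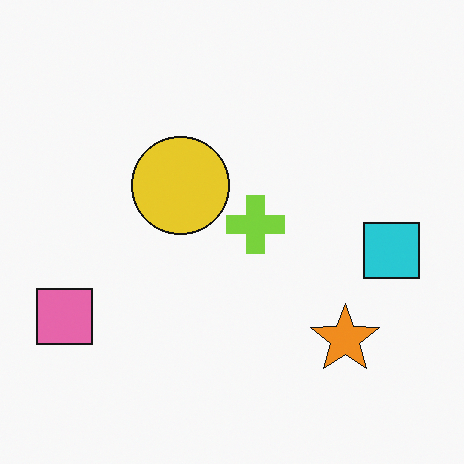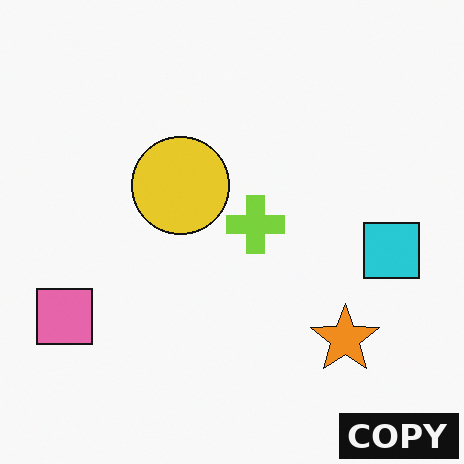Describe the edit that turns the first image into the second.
The image was watermarked with the text "COPY" in the lower-right corner.

A dark label reading "COPY" appears in the lower-right corner.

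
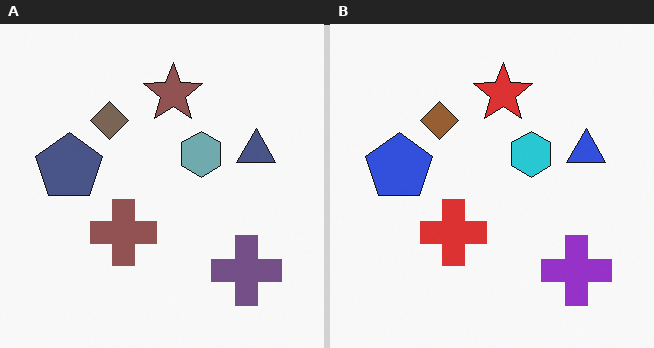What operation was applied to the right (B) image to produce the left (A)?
The image was heavily desaturated.

All colors are more muted and greyish — a global saturation change.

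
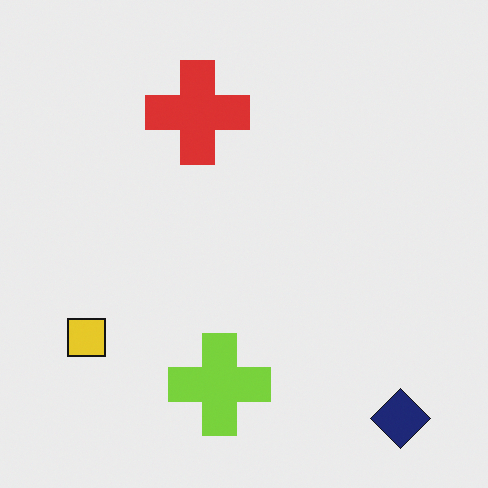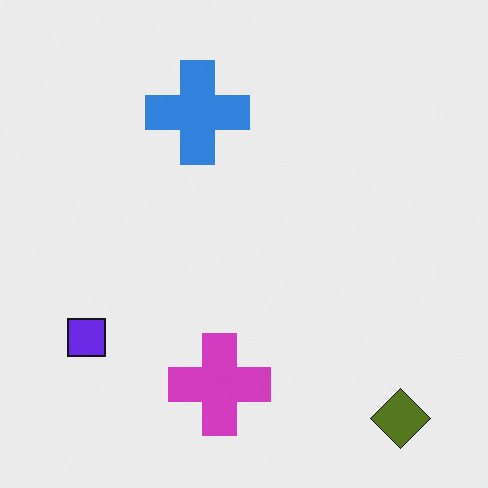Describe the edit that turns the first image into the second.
The image was hue-shifted by a large amount.

Every shape's color has rotated by the same amount around the hue wheel — a uniform hue shift.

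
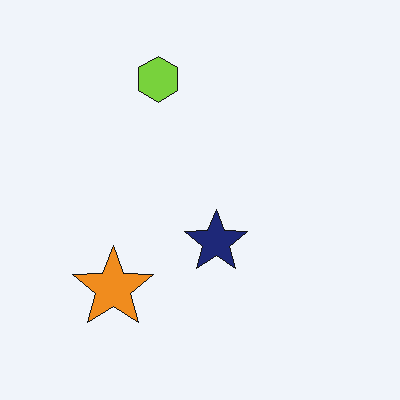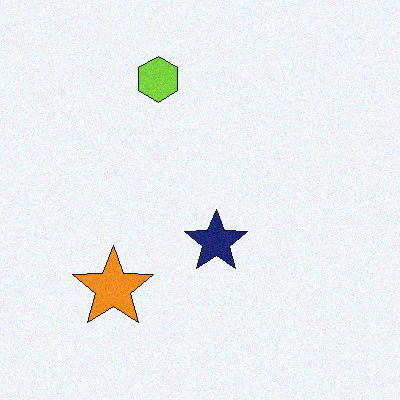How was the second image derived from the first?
The image was degraded with light additive noise.

Random speckle covers the whole image, including the flat background.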